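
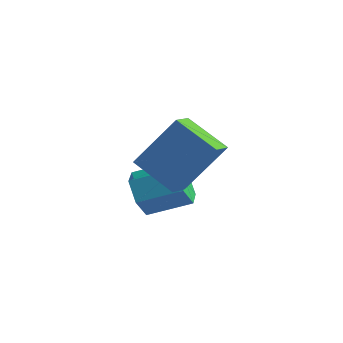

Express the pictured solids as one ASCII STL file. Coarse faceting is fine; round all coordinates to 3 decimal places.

solid 
facet normal -0.426 -0.415 -0.804
outer loop
vertex 1.012 -2.854 0.254
vertex 0.765 -2.039 -0.036
vertex 2.417 -2.718 -0.56
endloop
endfacet
facet normal 0.275 -0.906 0.323
outer loop
vertex 3.315 -1.841 1.136
vertex 1.012 -2.854 0.254
vertex 2.417 -2.718 -0.56
endloop
endfacet
facet normal -0.426 -0.416 -0.804
outer loop
vertex 2.417 -2.718 -0.56
vertex 0.765 -2.039 -0.036
vertex 2.17 -1.902 -0.851
endloop
endfacet
facet normal 0.862 0.083 -0.499
outer loop
vertex 2.17 -1.902 -0.851
vertex 3.315 -1.841 1.136
vertex 2.417 -2.718 -0.56
endloop
endfacet
facet normal -0.862 -0.083 0.500
outer loop
vertex 1.012 -2.854 0.254
vertex 1.663 -1.162 1.66
vertex 0.765 -2.039 -0.036
endloop
endfacet
facet normal 0.275 -0.906 0.322
outer loop
vertex 1.91 -1.978 1.951
vertex 1.012 -2.854 0.254
vertex 3.315 -1.841 1.136
endloop
endfacet
facet normal -0.862 -0.083 0.499
outer loop
vertex 1.91 -1.978 1.951
vertex 1.663 -1.162 1.66
vertex 1.012 -2.854 0.254
endloop
endfacet
facet normal -0.275 0.906 -0.322
outer loop
vertex 0.765 -2.039 -0.036
vertex 1.663 -1.162 1.66
vertex 2.17 -1.902 -0.851
endloop
endfacet
facet normal 0.862 0.084 -0.499
outer loop
vertex 3.068 -1.026 0.846
vertex 3.315 -1.841 1.136
vertex 2.17 -1.902 -0.851
endloop
endfacet
facet normal -0.274 0.906 -0.322
outer loop
vertex 2.17 -1.902 -0.851
vertex 1.663 -1.162 1.66
vertex 3.068 -1.026 0.846
endloop
endfacet
facet normal 0.426 0.415 0.804
outer loop
vertex 3.068 -1.026 0.846
vertex 1.91 -1.978 1.951
vertex 3.315 -1.841 1.136
endloop
endfacet
facet normal 0.426 0.415 0.804
outer loop
vertex 1.663 -1.162 1.66
vertex 1.91 -1.978 1.951
vertex 3.068 -1.026 0.846
endloop
endfacet
facet normal -0.737 -0.568 -0.366
outer loop
vertex 0.062 -1.241 -2.986
vertex -0.448 -1.007 -2.321
vertex -0.446 -0.538 -3.054
endloop
endfacet
facet normal 0.340 0.156 -0.928
outer loop
vertex 0.062 -1.241 -2.986
vertex -0.446 -0.538 -3.054
vertex 1.198 -0.366 -2.423
endloop
endfacet
facet normal 0.340 0.156 -0.928
outer loop
vertex 1.198 -0.366 -2.423
vertex -0.446 -0.538 -3.054
vertex 0.69 0.337 -2.491
endloop
endfacet
facet normal 0.737 0.568 0.367
outer loop
vertex 1.198 -0.366 -2.423
vertex 0.69 0.337 -2.491
vertex 0.688 -0.133 -1.759
endloop
endfacet
facet normal -0.737 -0.568 -0.366
outer loop
vertex -0.446 -0.538 -3.054
vertex -0.448 -1.007 -2.321
vertex -0.956 -0.304 -2.389
endloop
endfacet
facet normal -0.336 0.778 -0.531
outer loop
vertex -0.446 -0.538 -3.054
vertex -0.956 -0.304 -2.389
vertex 0.69 0.337 -2.491
endloop
endfacet
facet normal -0.336 0.778 -0.530
outer loop
vertex 0.69 0.337 -2.491
vertex -0.956 -0.304 -2.389
vertex 0.18 0.57 -1.826
endloop
endfacet
facet normal 0.737 0.568 0.366
outer loop
vertex 0.69 0.337 -2.491
vertex 0.18 0.57 -1.826
vertex 0.688 -0.133 -1.759
endloop
endfacet
facet normal -0.737 -0.568 -0.367
outer loop
vertex -0.956 -0.304 -2.389
vertex -0.448 -1.007 -2.321
vertex -0.958 -0.774 -1.657
endloop
endfacet
facet normal -0.675 0.622 0.397
outer loop
vertex -0.956 -0.304 -2.389
vertex -0.958 -0.774 -1.657
vertex 0.18 0.57 -1.826
endloop
endfacet
facet normal -0.675 0.622 0.397
outer loop
vertex 0.18 0.57 -1.826
vertex -0.958 -0.774 -1.657
vertex 0.178 0.101 -1.094
endloop
endfacet
facet normal 0.737 0.568 0.366
outer loop
vertex 0.18 0.57 -1.826
vertex 0.178 0.101 -1.094
vertex 0.688 -0.133 -1.759
endloop
endfacet
facet normal -0.737 -0.568 -0.367
outer loop
vertex -0.958 -0.774 -1.657
vertex -0.448 -1.007 -2.321
vertex -0.45 -1.477 -1.589
endloop
endfacet
facet normal -0.340 -0.156 0.928
outer loop
vertex -0.958 -0.774 -1.657
vertex -0.45 -1.477 -1.589
vertex 0.178 0.101 -1.094
endloop
endfacet
facet normal -0.340 -0.156 0.928
outer loop
vertex 0.178 0.101 -1.094
vertex -0.45 -1.477 -1.589
vertex 0.686 -0.602 -1.026
endloop
endfacet
facet normal 0.737 0.568 0.366
outer loop
vertex 0.178 0.101 -1.094
vertex 0.686 -0.602 -1.026
vertex 0.688 -0.133 -1.759
endloop
endfacet
facet normal -0.737 -0.568 -0.366
outer loop
vertex -0.45 -1.477 -1.589
vertex -0.448 -1.007 -2.321
vertex 0.06 -1.71 -2.254
endloop
endfacet
facet normal 0.336 -0.778 0.531
outer loop
vertex -0.45 -1.477 -1.589
vertex 0.06 -1.71 -2.254
vertex 0.686 -0.602 -1.026
endloop
endfacet
facet normal 0.335 -0.778 0.531
outer loop
vertex 0.686 -0.602 -1.026
vertex 0.06 -1.71 -2.254
vertex 1.196 -0.836 -1.691
endloop
endfacet
facet normal 0.737 0.568 0.366
outer loop
vertex 0.686 -0.602 -1.026
vertex 1.196 -0.836 -1.691
vertex 0.688 -0.133 -1.759
endloop
endfacet
facet normal -0.737 -0.568 -0.366
outer loop
vertex 0.06 -1.71 -2.254
vertex -0.448 -1.007 -2.321
vertex 0.062 -1.241 -2.986
endloop
endfacet
facet normal 0.675 -0.622 -0.397
outer loop
vertex 0.06 -1.71 -2.254
vertex 0.062 -1.241 -2.986
vertex 1.196 -0.836 -1.691
endloop
endfacet
facet normal 0.675 -0.621 -0.397
outer loop
vertex 1.196 -0.836 -1.691
vertex 0.062 -1.241 -2.986
vertex 1.198 -0.366 -2.423
endloop
endfacet
facet normal 0.737 0.568 0.367
outer loop
vertex 1.196 -0.836 -1.691
vertex 1.198 -0.366 -2.423
vertex 0.688 -0.133 -1.759
endloop
endfacet

endsolid


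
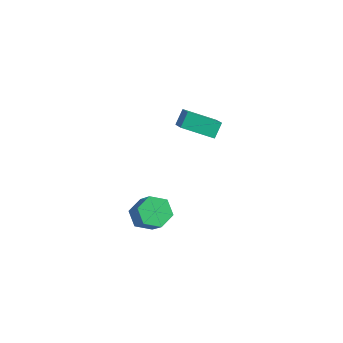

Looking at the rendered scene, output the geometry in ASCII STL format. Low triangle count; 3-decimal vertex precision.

solid 
facet normal -0.691 -0.595 0.411
outer loop
vertex -3.027 1.486 3.431
vertex -3.163 2.046 4.014
vertex -3.78 1.938 2.82
endloop
endfacet
facet normal 0.166 -0.684 -0.710
outer loop
vertex -2.717 2.854 2.186
vertex -3.027 1.486 3.431
vertex -3.78 1.938 2.82
endloop
endfacet
facet normal -0.691 -0.595 0.411
outer loop
vertex -3.78 1.938 2.82
vertex -3.163 2.046 4.014
vertex -3.916 2.498 3.403
endloop
endfacet
facet normal -0.704 0.423 -0.570
outer loop
vertex -3.916 2.498 3.403
vertex -2.717 2.854 2.186
vertex -3.78 1.938 2.82
endloop
endfacet
facet normal 0.704 -0.423 0.570
outer loop
vertex -3.027 1.486 3.431
vertex -2.1 2.962 3.38
vertex -3.163 2.046 4.014
endloop
endfacet
facet normal 0.166 -0.684 -0.710
outer loop
vertex -1.964 2.402 2.797
vertex -3.027 1.486 3.431
vertex -2.717 2.854 2.186
endloop
endfacet
facet normal 0.704 -0.423 0.570
outer loop
vertex -1.964 2.402 2.797
vertex -2.1 2.962 3.38
vertex -3.027 1.486 3.431
endloop
endfacet
facet normal -0.166 0.684 0.710
outer loop
vertex -3.163 2.046 4.014
vertex -2.1 2.962 3.38
vertex -3.916 2.498 3.403
endloop
endfacet
facet normal -0.704 0.423 -0.570
outer loop
vertex -2.853 3.414 2.769
vertex -2.717 2.854 2.186
vertex -3.916 2.498 3.403
endloop
endfacet
facet normal -0.166 0.684 0.710
outer loop
vertex -3.916 2.498 3.403
vertex -2.1 2.962 3.38
vertex -2.853 3.414 2.769
endloop
endfacet
facet normal 0.691 0.595 -0.411
outer loop
vertex -2.853 3.414 2.769
vertex -1.964 2.402 2.797
vertex -2.717 2.854 2.186
endloop
endfacet
facet normal 0.691 0.595 -0.411
outer loop
vertex -2.1 2.962 3.38
vertex -1.964 2.402 2.797
vertex -2.853 3.414 2.769
endloop
endfacet
facet normal -0.615 0.219 -0.757
outer loop
vertex -0.622 -1.865 1.47
vertex -1.102 -2.373 1.713
vertex -1.149 -1.675 1.953
endloop
endfacet
facet normal 0.338 0.941 -0.002
outer loop
vertex -0.622 -1.865 1.47
vertex -1.149 -1.675 1.953
vertex 0.202 -2.159 2.485
endloop
endfacet
facet normal 0.338 0.941 -0.002
outer loop
vertex 0.202 -2.159 2.485
vertex -1.149 -1.675 1.953
vertex -0.325 -1.969 2.968
endloop
endfacet
facet normal 0.615 -0.220 0.757
outer loop
vertex 0.202 -2.159 2.485
vertex -0.325 -1.969 2.968
vertex -0.278 -2.667 2.727
endloop
endfacet
facet normal -0.615 0.219 -0.757
outer loop
vertex -1.149 -1.675 1.953
vertex -1.102 -2.373 1.713
vertex -1.629 -2.183 2.196
endloop
endfacet
facet normal -0.448 0.693 0.564
outer loop
vertex -1.149 -1.675 1.953
vertex -1.629 -2.183 2.196
vertex -0.325 -1.969 2.968
endloop
endfacet
facet normal -0.448 0.693 0.564
outer loop
vertex -0.325 -1.969 2.968
vertex -1.629 -2.183 2.196
vertex -0.805 -2.477 3.211
endloop
endfacet
facet normal 0.616 -0.220 0.757
outer loop
vertex -0.325 -1.969 2.968
vertex -0.805 -2.477 3.211
vertex -0.278 -2.667 2.727
endloop
endfacet
facet normal -0.615 0.220 -0.757
outer loop
vertex -1.629 -2.183 2.196
vertex -1.102 -2.373 1.713
vertex -1.582 -2.881 1.955
endloop
endfacet
facet normal -0.786 -0.248 0.566
outer loop
vertex -1.629 -2.183 2.196
vertex -1.582 -2.881 1.955
vertex -0.805 -2.477 3.211
endloop
endfacet
facet normal -0.786 -0.248 0.566
outer loop
vertex -0.805 -2.477 3.211
vertex -1.582 -2.881 1.955
vertex -0.758 -3.175 2.97
endloop
endfacet
facet normal 0.616 -0.220 0.757
outer loop
vertex -0.805 -2.477 3.211
vertex -0.758 -3.175 2.97
vertex -0.278 -2.667 2.727
endloop
endfacet
facet normal -0.615 0.220 -0.757
outer loop
vertex -1.582 -2.881 1.955
vertex -1.102 -2.373 1.713
vertex -1.055 -3.071 1.472
endloop
endfacet
facet normal -0.338 -0.941 0.002
outer loop
vertex -1.582 -2.881 1.955
vertex -1.055 -3.071 1.472
vertex -0.758 -3.175 2.97
endloop
endfacet
facet normal -0.338 -0.941 0.002
outer loop
vertex -0.758 -3.175 2.97
vertex -1.055 -3.071 1.472
vertex -0.231 -3.365 2.487
endloop
endfacet
facet normal 0.615 -0.219 0.757
outer loop
vertex -0.758 -3.175 2.97
vertex -0.231 -3.365 2.487
vertex -0.278 -2.667 2.727
endloop
endfacet
facet normal -0.616 0.220 -0.757
outer loop
vertex -1.055 -3.071 1.472
vertex -1.102 -2.373 1.713
vertex -0.575 -2.563 1.229
endloop
endfacet
facet normal 0.448 -0.693 -0.564
outer loop
vertex -1.055 -3.071 1.472
vertex -0.575 -2.563 1.229
vertex -0.231 -3.365 2.487
endloop
endfacet
facet normal 0.448 -0.693 -0.564
outer loop
vertex -0.231 -3.365 2.487
vertex -0.575 -2.563 1.229
vertex 0.249 -2.857 2.244
endloop
endfacet
facet normal 0.615 -0.219 0.757
outer loop
vertex -0.231 -3.365 2.487
vertex 0.249 -2.857 2.244
vertex -0.278 -2.667 2.727
endloop
endfacet
facet normal -0.616 0.220 -0.757
outer loop
vertex -0.575 -2.563 1.229
vertex -1.102 -2.373 1.713
vertex -0.622 -1.865 1.47
endloop
endfacet
facet normal 0.786 0.248 -0.566
outer loop
vertex -0.575 -2.563 1.229
vertex -0.622 -1.865 1.47
vertex 0.249 -2.857 2.244
endloop
endfacet
facet normal 0.786 0.248 -0.566
outer loop
vertex 0.249 -2.857 2.244
vertex -0.622 -1.865 1.47
vertex 0.202 -2.159 2.485
endloop
endfacet
facet normal 0.615 -0.220 0.757
outer loop
vertex 0.249 -2.857 2.244
vertex 0.202 -2.159 2.485
vertex -0.278 -2.667 2.727
endloop
endfacet

endsolid


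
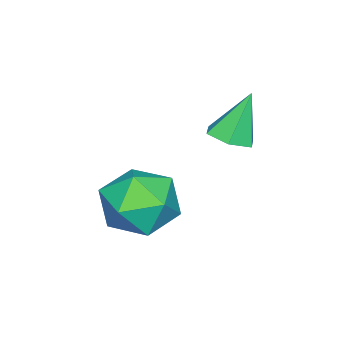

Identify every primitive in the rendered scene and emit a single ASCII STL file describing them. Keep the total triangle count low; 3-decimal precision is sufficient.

solid 
facet normal -0.257 0.924 0.284
outer loop
vertex -1.904 -2.791 -1.836
vertex -2.208 -3.227 -0.691
vertex -1.033 -2.829 -0.923
endloop
endfacet
facet normal 0.259 0.943 -0.208
outer loop
vertex -1.904 -2.791 -1.836
vertex -1.033 -2.829 -0.923
vertex -0.73 -3.172 -2.099
endloop
endfacet
facet normal 0.020 0.609 -0.793
outer loop
vertex -1.904 -2.791 -1.836
vertex -0.73 -3.172 -2.099
vertex -1.718 -3.783 -2.593
endloop
endfacet
facet normal -0.644 0.384 -0.661
outer loop
vertex -1.904 -2.791 -1.836
vertex -1.718 -3.783 -2.593
vertex -2.631 -3.816 -1.723
endloop
endfacet
facet normal -0.815 0.579 0.004
outer loop
vertex -1.904 -2.791 -1.836
vertex -2.631 -3.816 -1.723
vertex -2.208 -3.227 -0.691
endloop
endfacet
facet normal 0.817 0.575 0.043
outer loop
vertex -0.73 -3.172 -2.099
vertex -1.033 -2.829 -0.923
vertex -0.309 -3.844 -1.117
endloop
endfacet
facet normal -0.019 0.544 0.839
outer loop
vertex -1.033 -2.829 -0.923
vertex -2.208 -3.227 -0.691
vertex -1.222 -3.877 -0.247
endloop
endfacet
facet normal -0.922 -0.014 0.386
outer loop
vertex -2.208 -3.227 -0.691
vertex -2.631 -3.816 -1.723
vertex -2.21 -4.488 -0.741
endloop
endfacet
facet normal -0.645 -0.328 -0.690
outer loop
vertex -2.631 -3.816 -1.723
vertex -1.718 -3.783 -2.593
vertex -1.907 -4.831 -1.917
endloop
endfacet
facet normal 0.429 0.035 -0.902
outer loop
vertex -1.718 -3.783 -2.593
vertex -0.73 -3.172 -2.099
vertex -0.732 -4.433 -2.149
endloop
endfacet
facet normal 0.644 -0.384 0.661
outer loop
vertex -1.036 -4.869 -1.004
vertex -0.309 -3.844 -1.117
vertex -1.222 -3.877 -0.247
endloop
endfacet
facet normal -0.020 -0.609 0.793
outer loop
vertex -1.036 -4.869 -1.004
vertex -1.222 -3.877 -0.247
vertex -2.21 -4.488 -0.741
endloop
endfacet
facet normal -0.259 -0.943 0.208
outer loop
vertex -1.036 -4.869 -1.004
vertex -2.21 -4.488 -0.741
vertex -1.907 -4.831 -1.917
endloop
endfacet
facet normal 0.257 -0.924 -0.284
outer loop
vertex -1.036 -4.869 -1.004
vertex -1.907 -4.831 -1.917
vertex -0.732 -4.433 -2.149
endloop
endfacet
facet normal 0.815 -0.579 -0.004
outer loop
vertex -1.036 -4.869 -1.004
vertex -0.732 -4.433 -2.149
vertex -0.309 -3.844 -1.117
endloop
endfacet
facet normal 0.645 0.328 0.690
outer loop
vertex -1.222 -3.877 -0.247
vertex -0.309 -3.844 -1.117
vertex -1.033 -2.829 -0.923
endloop
endfacet
facet normal -0.429 -0.035 0.902
outer loop
vertex -2.21 -4.488 -0.741
vertex -1.222 -3.877 -0.247
vertex -2.208 -3.227 -0.691
endloop
endfacet
facet normal -0.817 -0.575 -0.043
outer loop
vertex -1.907 -4.831 -1.917
vertex -2.21 -4.488 -0.741
vertex -2.631 -3.816 -1.723
endloop
endfacet
facet normal 0.019 -0.544 -0.839
outer loop
vertex -0.732 -4.433 -2.149
vertex -1.907 -4.831 -1.917
vertex -1.718 -3.783 -2.593
endloop
endfacet
facet normal 0.922 0.014 -0.386
outer loop
vertex -0.309 -3.844 -1.117
vertex -0.732 -4.433 -2.149
vertex -0.73 -3.172 -2.099
endloop
endfacet
facet normal 0.337 -0.212 -0.917
outer loop
vertex -3.024 -1.934 0.603
vertex -3.704 -2.221 0.42
vertex -3.558 -1.484 0.303
endloop
endfacet
facet normal 0.463 0.802 0.378
outer loop
vertex -3.024 -1.934 0.603
vertex -3.558 -1.484 0.303
vertex -4.276 -1.859 1.98
endloop
endfacet
facet normal 0.337 -0.212 -0.917
outer loop
vertex -3.558 -1.484 0.303
vertex -3.704 -2.221 0.42
vertex -4.238 -1.771 0.12
endloop
endfacet
facet normal -0.397 0.917 0.035
outer loop
vertex -3.558 -1.484 0.303
vertex -4.238 -1.771 0.12
vertex -4.276 -1.859 1.98
endloop
endfacet
facet normal 0.337 -0.212 -0.917
outer loop
vertex -4.238 -1.771 0.12
vertex -3.704 -2.221 0.42
vertex -4.384 -2.508 0.237
endloop
endfacet
facet normal -0.981 0.193 -0.011
outer loop
vertex -4.238 -1.771 0.12
vertex -4.384 -2.508 0.237
vertex -4.276 -1.859 1.98
endloop
endfacet
facet normal 0.337 -0.214 -0.917
outer loop
vertex -4.384 -2.508 0.237
vertex -3.704 -2.221 0.42
vertex -3.85 -2.957 0.538
endloop
endfacet
facet normal -0.706 -0.648 0.285
outer loop
vertex -4.384 -2.508 0.237
vertex -3.85 -2.957 0.538
vertex -4.276 -1.859 1.98
endloop
endfacet
facet normal 0.337 -0.214 -0.917
outer loop
vertex -3.85 -2.957 0.538
vertex -3.704 -2.221 0.42
vertex -3.17 -2.671 0.721
endloop
endfacet
facet normal 0.153 -0.764 0.627
outer loop
vertex -3.85 -2.957 0.538
vertex -3.17 -2.671 0.721
vertex -4.276 -1.859 1.98
endloop
endfacet
facet normal 0.337 -0.214 -0.917
outer loop
vertex -3.17 -2.671 0.721
vertex -3.704 -2.221 0.42
vertex -3.024 -1.934 0.603
endloop
endfacet
facet normal 0.738 -0.038 0.673
outer loop
vertex -3.17 -2.671 0.721
vertex -3.024 -1.934 0.603
vertex -4.276 -1.859 1.98
endloop
endfacet

endsolid


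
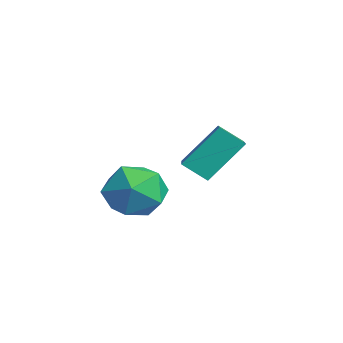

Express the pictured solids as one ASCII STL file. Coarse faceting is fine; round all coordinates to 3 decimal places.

solid 
facet normal -0.657 0.754 0.010
outer loop
vertex 0.675 1.191 -2.896
vertex -0.088 0.531 -3.229
vertex 0.082 0.665 -2.189
endloop
endfacet
facet normal -0.151 0.850 0.506
outer loop
vertex 0.675 1.191 -2.896
vertex 0.082 0.665 -2.189
vertex 1.129 0.761 -2.038
endloop
endfacet
facet normal 0.482 0.858 0.175
outer loop
vertex 0.675 1.191 -2.896
vertex 1.129 0.761 -2.038
vertex 1.606 0.686 -2.984
endloop
endfacet
facet normal 0.368 0.769 -0.523
outer loop
vertex 0.675 1.191 -2.896
vertex 1.606 0.686 -2.984
vertex 0.853 0.545 -3.72
endloop
endfacet
facet normal -0.337 0.704 -0.625
outer loop
vertex 0.675 1.191 -2.896
vertex 0.853 0.545 -3.72
vertex -0.088 0.531 -3.229
endloop
endfacet
facet normal -0.162 0.286 0.944
outer loop
vertex 1.129 0.761 -2.038
vertex 0.082 0.665 -2.189
vertex 0.647 -0.165 -1.84
endloop
endfacet
facet normal -0.981 0.133 0.143
outer loop
vertex 0.082 0.665 -2.189
vertex -0.088 0.531 -3.229
vertex -0.106 -0.306 -2.576
endloop
endfacet
facet normal -0.463 0.052 -0.885
outer loop
vertex -0.088 0.531 -3.229
vertex 0.853 0.545 -3.72
vertex 0.371 -0.381 -3.522
endloop
endfacet
facet normal 0.675 0.157 -0.721
outer loop
vertex 0.853 0.545 -3.72
vertex 1.606 0.686 -2.984
vertex 1.418 -0.285 -3.371
endloop
endfacet
facet normal 0.861 0.301 0.410
outer loop
vertex 1.606 0.686 -2.984
vertex 1.129 0.761 -2.038
vertex 1.588 -0.151 -2.331
endloop
endfacet
facet normal -0.368 -0.769 0.523
outer loop
vertex 0.825 -0.811 -2.664
vertex 0.647 -0.165 -1.84
vertex -0.106 -0.306 -2.576
endloop
endfacet
facet normal -0.482 -0.858 -0.175
outer loop
vertex 0.825 -0.811 -2.664
vertex -0.106 -0.306 -2.576
vertex 0.371 -0.381 -3.522
endloop
endfacet
facet normal 0.151 -0.850 -0.506
outer loop
vertex 0.825 -0.811 -2.664
vertex 0.371 -0.381 -3.522
vertex 1.418 -0.285 -3.371
endloop
endfacet
facet normal 0.657 -0.754 -0.010
outer loop
vertex 0.825 -0.811 -2.664
vertex 1.418 -0.285 -3.371
vertex 1.588 -0.151 -2.331
endloop
endfacet
facet normal 0.337 -0.704 0.625
outer loop
vertex 0.825 -0.811 -2.664
vertex 1.588 -0.151 -2.331
vertex 0.647 -0.165 -1.84
endloop
endfacet
facet normal -0.675 -0.157 0.721
outer loop
vertex -0.106 -0.306 -2.576
vertex 0.647 -0.165 -1.84
vertex 0.082 0.665 -2.189
endloop
endfacet
facet normal -0.861 -0.301 -0.410
outer loop
vertex 0.371 -0.381 -3.522
vertex -0.106 -0.306 -2.576
vertex -0.088 0.531 -3.229
endloop
endfacet
facet normal 0.162 -0.286 -0.944
outer loop
vertex 1.418 -0.285 -3.371
vertex 0.371 -0.381 -3.522
vertex 0.853 0.545 -3.72
endloop
endfacet
facet normal 0.981 -0.133 -0.143
outer loop
vertex 1.588 -0.151 -2.331
vertex 1.418 -0.285 -3.371
vertex 1.606 0.686 -2.984
endloop
endfacet
facet normal 0.463 -0.052 0.885
outer loop
vertex 0.647 -0.165 -1.84
vertex 1.588 -0.151 -2.331
vertex 1.129 0.761 -2.038
endloop
endfacet
facet normal -0.907 0.301 -0.294
outer loop
vertex -0.985 2.114 -2.483
vertex -1.023 3.236 -1.22
vertex -0.59 2.758 -3.043
endloop
endfacet
facet normal 0.023 -0.664 -0.747
outer loop
vertex 1.143 2.184 -2.48
vertex -0.985 2.114 -2.483
vertex -0.59 2.758 -3.043
endloop
endfacet
facet normal -0.907 0.301 -0.294
outer loop
vertex -0.59 2.758 -3.043
vertex -1.023 3.236 -1.22
vertex -0.628 3.88 -1.78
endloop
endfacet
facet normal 0.420 0.685 -0.596
outer loop
vertex -0.628 3.88 -1.78
vertex 1.143 2.184 -2.48
vertex -0.59 2.758 -3.043
endloop
endfacet
facet normal -0.420 -0.685 0.596
outer loop
vertex -0.985 2.114 -2.483
vertex 0.71 2.662 -0.657
vertex -1.023 3.236 -1.22
endloop
endfacet
facet normal 0.023 -0.664 -0.747
outer loop
vertex 0.748 1.54 -1.92
vertex -0.985 2.114 -2.483
vertex 1.143 2.184 -2.48
endloop
endfacet
facet normal -0.420 -0.685 0.596
outer loop
vertex 0.748 1.54 -1.92
vertex 0.71 2.662 -0.657
vertex -0.985 2.114 -2.483
endloop
endfacet
facet normal -0.023 0.664 0.747
outer loop
vertex -1.023 3.236 -1.22
vertex 0.71 2.662 -0.657
vertex -0.628 3.88 -1.78
endloop
endfacet
facet normal 0.420 0.685 -0.596
outer loop
vertex 1.105 3.306 -1.217
vertex 1.143 2.184 -2.48
vertex -0.628 3.88 -1.78
endloop
endfacet
facet normal -0.023 0.664 0.747
outer loop
vertex -0.628 3.88 -1.78
vertex 0.71 2.662 -0.657
vertex 1.105 3.306 -1.217
endloop
endfacet
facet normal 0.907 -0.301 0.294
outer loop
vertex 1.105 3.306 -1.217
vertex 0.748 1.54 -1.92
vertex 1.143 2.184 -2.48
endloop
endfacet
facet normal 0.907 -0.301 0.294
outer loop
vertex 0.71 2.662 -0.657
vertex 0.748 1.54 -1.92
vertex 1.105 3.306 -1.217
endloop
endfacet

endsolid


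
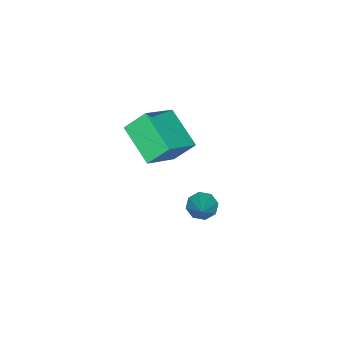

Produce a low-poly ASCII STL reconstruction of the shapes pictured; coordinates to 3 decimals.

solid 
facet normal -0.670 -0.396 -0.628
outer loop
vertex 0.097 1.926 -0.877
vertex -0.139 1.65 -0.451
vertex -0.214 2.152 -0.688
endloop
endfacet
facet normal 0.391 0.844 -0.366
outer loop
vertex 0.097 1.926 -0.877
vertex -0.214 2.152 -0.688
vertex 0.739 2.17 0.371
endloop
endfacet
facet normal -0.670 -0.396 -0.627
outer loop
vertex -0.214 2.152 -0.688
vertex -0.139 1.65 -0.451
vertex -0.481 2.083 -0.359
endloop
endfacet
facet normal -0.131 0.986 0.101
outer loop
vertex -0.214 2.152 -0.688
vertex -0.481 2.083 -0.359
vertex 0.739 2.17 0.371
endloop
endfacet
facet normal -0.670 -0.395 -0.629
outer loop
vertex -0.481 2.083 -0.359
vertex -0.139 1.65 -0.451
vertex -0.548 1.761 -0.085
endloop
endfacet
facet normal -0.429 0.635 0.642
outer loop
vertex -0.481 2.083 -0.359
vertex -0.548 1.761 -0.085
vertex 0.739 2.17 0.371
endloop
endfacet
facet normal -0.669 -0.398 -0.627
outer loop
vertex -0.548 1.761 -0.085
vertex -0.139 1.65 -0.451
vertex -0.374 1.374 -0.025
endloop
endfacet
facet normal -0.333 -0.004 0.943
outer loop
vertex -0.548 1.761 -0.085
vertex -0.374 1.374 -0.025
vertex 0.739 2.17 0.371
endloop
endfacet
facet normal -0.671 -0.396 -0.627
outer loop
vertex -0.374 1.374 -0.025
vertex -0.139 1.65 -0.451
vertex -0.063 1.148 -0.215
endloop
endfacet
facet normal 0.102 -0.554 0.826
outer loop
vertex -0.374 1.374 -0.025
vertex -0.063 1.148 -0.215
vertex 0.739 2.17 0.371
endloop
endfacet
facet normal -0.669 -0.397 -0.628
outer loop
vertex -0.063 1.148 -0.215
vertex -0.139 1.65 -0.451
vertex 0.204 1.217 -0.543
endloop
endfacet
facet normal 0.622 -0.695 0.360
outer loop
vertex -0.063 1.148 -0.215
vertex 0.204 1.217 -0.543
vertex 0.739 2.17 0.371
endloop
endfacet
facet normal -0.670 -0.397 -0.628
outer loop
vertex 0.204 1.217 -0.543
vertex -0.139 1.65 -0.451
vertex 0.27 1.539 -0.817
endloop
endfacet
facet normal 0.922 -0.343 -0.181
outer loop
vertex 0.204 1.217 -0.543
vertex 0.27 1.539 -0.817
vertex 0.739 2.17 0.371
endloop
endfacet
facet normal -0.670 -0.397 -0.628
outer loop
vertex 0.27 1.539 -0.817
vertex -0.139 1.65 -0.451
vertex 0.097 1.926 -0.877
endloop
endfacet
facet normal 0.825 0.294 -0.482
outer loop
vertex 0.27 1.539 -0.817
vertex 0.097 1.926 -0.877
vertex 0.739 2.17 0.371
endloop
endfacet
facet normal -0.412 0.556 0.721
outer loop
vertex -5.204 -2.854 -1.973
vertex -3.714 -3.037 -0.98
vertex -4.525 -1.378 -2.723
endloop
endfacet
facet normal -0.828 0.101 -0.551
outer loop
vertex -4.046 -2.023 -3.56
vertex -5.204 -2.854 -1.973
vertex -4.525 -1.378 -2.723
endloop
endfacet
facet normal -0.413 0.556 0.721
outer loop
vertex -4.525 -1.378 -2.723
vertex -3.714 -3.037 -0.98
vertex -3.034 -1.56 -1.73
endloop
endfacet
facet normal 0.380 0.825 -0.419
outer loop
vertex -3.034 -1.56 -1.73
vertex -4.046 -2.023 -3.56
vertex -4.525 -1.378 -2.723
endloop
endfacet
facet normal -0.380 -0.825 0.418
outer loop
vertex -5.204 -2.854 -1.973
vertex -3.235 -3.682 -1.817
vertex -3.714 -3.037 -0.98
endloop
endfacet
facet normal -0.828 0.101 -0.551
outer loop
vertex -4.726 -3.5 -2.81
vertex -5.204 -2.854 -1.973
vertex -4.046 -2.023 -3.56
endloop
endfacet
facet normal -0.380 -0.824 0.419
outer loop
vertex -4.726 -3.5 -2.81
vertex -3.235 -3.682 -1.817
vertex -5.204 -2.854 -1.973
endloop
endfacet
facet normal 0.828 -0.101 0.552
outer loop
vertex -3.714 -3.037 -0.98
vertex -3.235 -3.682 -1.817
vertex -3.034 -1.56 -1.73
endloop
endfacet
facet normal 0.380 0.824 -0.419
outer loop
vertex -2.556 -2.206 -2.567
vertex -4.046 -2.023 -3.56
vertex -3.034 -1.56 -1.73
endloop
endfacet
facet normal 0.828 -0.101 0.551
outer loop
vertex -3.034 -1.56 -1.73
vertex -3.235 -3.682 -1.817
vertex -2.556 -2.206 -2.567
endloop
endfacet
facet normal 0.412 -0.556 -0.721
outer loop
vertex -2.556 -2.206 -2.567
vertex -4.726 -3.5 -2.81
vertex -4.046 -2.023 -3.56
endloop
endfacet
facet normal 0.413 -0.556 -0.721
outer loop
vertex -3.235 -3.682 -1.817
vertex -4.726 -3.5 -2.81
vertex -2.556 -2.206 -2.567
endloop
endfacet

endsolid


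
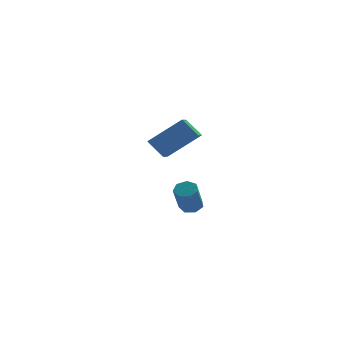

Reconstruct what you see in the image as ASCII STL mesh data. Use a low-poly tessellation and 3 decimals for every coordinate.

solid 
facet normal -0.565 0.432 0.704
outer loop
vertex 1.689 -0.23 2.757
vertex 1.995 0.744 2.405
vertex 0.309 -0.203 1.633
endloop
endfacet
facet normal -0.283 -0.902 0.326
outer loop
vertex 0.885 -0.644 0.915
vertex 1.689 -0.23 2.757
vertex 0.309 -0.203 1.633
endloop
endfacet
facet normal -0.565 0.432 0.703
outer loop
vertex 0.309 -0.203 1.633
vertex 1.995 0.744 2.405
vertex 0.615 0.771 1.28
endloop
endfacet
facet normal -0.775 0.015 -0.631
outer loop
vertex 0.615 0.771 1.28
vertex 0.885 -0.644 0.915
vertex 0.309 -0.203 1.633
endloop
endfacet
facet normal 0.775 -0.015 0.631
outer loop
vertex 1.689 -0.23 2.757
vertex 2.571 0.303 1.687
vertex 1.995 0.744 2.405
endloop
endfacet
facet normal -0.284 -0.902 0.327
outer loop
vertex 2.265 -0.671 2.04
vertex 1.689 -0.23 2.757
vertex 0.885 -0.644 0.915
endloop
endfacet
facet normal 0.775 -0.015 0.632
outer loop
vertex 2.265 -0.671 2.04
vertex 2.571 0.303 1.687
vertex 1.689 -0.23 2.757
endloop
endfacet
facet normal 0.284 0.902 -0.326
outer loop
vertex 1.995 0.744 2.405
vertex 2.571 0.303 1.687
vertex 0.615 0.771 1.28
endloop
endfacet
facet normal -0.775 0.015 -0.632
outer loop
vertex 1.191 0.33 0.563
vertex 0.885 -0.644 0.915
vertex 0.615 0.771 1.28
endloop
endfacet
facet normal 0.284 0.902 -0.327
outer loop
vertex 0.615 0.771 1.28
vertex 2.571 0.303 1.687
vertex 1.191 0.33 0.563
endloop
endfacet
facet normal 0.565 -0.432 -0.703
outer loop
vertex 1.191 0.33 0.563
vertex 2.265 -0.671 2.04
vertex 0.885 -0.644 0.915
endloop
endfacet
facet normal 0.564 -0.432 -0.703
outer loop
vertex 2.571 0.303 1.687
vertex 2.265 -0.671 2.04
vertex 1.191 0.33 0.563
endloop
endfacet
facet normal 0.238 0.459 -0.856
outer loop
vertex 3.239 4.481 -3.682
vertex 2.754 4.335 -3.895
vertex 2.882 4.791 -3.615
endloop
endfacet
facet normal 0.620 0.607 0.497
outer loop
vertex 3.239 4.481 -3.682
vertex 2.882 4.791 -3.615
vertex 2.892 3.811 -2.432
endloop
endfacet
facet normal 0.620 0.607 0.497
outer loop
vertex 2.892 3.811 -2.432
vertex 2.882 4.791 -3.615
vertex 2.535 4.121 -2.365
endloop
endfacet
facet normal -0.238 -0.459 0.856
outer loop
vertex 2.892 3.811 -2.432
vertex 2.535 4.121 -2.365
vertex 2.406 3.665 -2.645
endloop
endfacet
facet normal 0.237 0.459 -0.856
outer loop
vertex 2.882 4.791 -3.615
vertex 2.754 4.335 -3.895
vertex 2.428 4.757 -3.759
endloop
endfacet
facet normal -0.199 0.886 0.419
outer loop
vertex 2.882 4.791 -3.615
vertex 2.428 4.757 -3.759
vertex 2.535 4.121 -2.365
endloop
endfacet
facet normal -0.199 0.886 0.419
outer loop
vertex 2.535 4.121 -2.365
vertex 2.428 4.757 -3.759
vertex 2.081 4.087 -2.509
endloop
endfacet
facet normal -0.237 -0.459 0.856
outer loop
vertex 2.535 4.121 -2.365
vertex 2.081 4.087 -2.509
vertex 2.406 3.665 -2.645
endloop
endfacet
facet normal 0.237 0.459 -0.856
outer loop
vertex 2.428 4.757 -3.759
vertex 2.754 4.335 -3.895
vertex 2.22 4.406 -4.005
endloop
endfacet
facet normal -0.868 0.496 0.025
outer loop
vertex 2.428 4.757 -3.759
vertex 2.22 4.406 -4.005
vertex 2.081 4.087 -2.509
endloop
endfacet
facet normal -0.867 0.498 0.026
outer loop
vertex 2.081 4.087 -2.509
vertex 2.22 4.406 -4.005
vertex 1.872 3.736 -2.756
endloop
endfacet
facet normal -0.239 -0.460 0.855
outer loop
vertex 2.081 4.087 -2.509
vertex 1.872 3.736 -2.756
vertex 2.406 3.665 -2.645
endloop
endfacet
facet normal 0.237 0.460 -0.856
outer loop
vertex 2.22 4.406 -4.005
vertex 2.754 4.335 -3.895
vertex 2.413 4.001 -4.169
endloop
endfacet
facet normal -0.883 -0.264 -0.388
outer loop
vertex 2.22 4.406 -4.005
vertex 2.413 4.001 -4.169
vertex 1.872 3.736 -2.756
endloop
endfacet
facet normal -0.882 -0.267 -0.388
outer loop
vertex 1.872 3.736 -2.756
vertex 2.413 4.001 -4.169
vertex 2.066 3.331 -2.919
endloop
endfacet
facet normal -0.239 -0.459 0.856
outer loop
vertex 1.872 3.736 -2.756
vertex 2.066 3.331 -2.919
vertex 2.406 3.665 -2.645
endloop
endfacet
facet normal 0.238 0.459 -0.856
outer loop
vertex 2.413 4.001 -4.169
vertex 2.754 4.335 -3.895
vertex 2.863 3.848 -4.126
endloop
endfacet
facet normal -0.233 -0.829 -0.509
outer loop
vertex 2.413 4.001 -4.169
vertex 2.863 3.848 -4.126
vertex 2.066 3.331 -2.919
endloop
endfacet
facet normal -0.234 -0.828 -0.509
outer loop
vertex 2.066 3.331 -2.919
vertex 2.863 3.848 -4.126
vertex 2.515 3.178 -2.876
endloop
endfacet
facet normal -0.238 -0.459 0.856
outer loop
vertex 2.066 3.331 -2.919
vertex 2.515 3.178 -2.876
vertex 2.406 3.665 -2.645
endloop
endfacet
facet normal 0.239 0.459 -0.856
outer loop
vertex 2.863 3.848 -4.126
vertex 2.754 4.335 -3.895
vertex 3.231 4.061 -3.909
endloop
endfacet
facet normal 0.590 -0.768 -0.247
outer loop
vertex 2.863 3.848 -4.126
vertex 3.231 4.061 -3.909
vertex 2.515 3.178 -2.876
endloop
endfacet
facet normal 0.590 -0.768 -0.247
outer loop
vertex 2.515 3.178 -2.876
vertex 3.231 4.061 -3.909
vertex 2.883 3.391 -2.659
endloop
endfacet
facet normal -0.239 -0.459 0.856
outer loop
vertex 2.515 3.178 -2.876
vertex 2.883 3.391 -2.659
vertex 2.406 3.665 -2.645
endloop
endfacet
facet normal 0.238 0.458 -0.856
outer loop
vertex 3.231 4.061 -3.909
vertex 2.754 4.335 -3.895
vertex 3.239 4.481 -3.682
endloop
endfacet
facet normal 0.971 -0.128 0.202
outer loop
vertex 3.231 4.061 -3.909
vertex 3.239 4.481 -3.682
vertex 2.883 3.391 -2.659
endloop
endfacet
facet normal 0.971 -0.129 0.200
outer loop
vertex 2.883 3.391 -2.659
vertex 3.239 4.481 -3.682
vertex 2.892 3.811 -2.432
endloop
endfacet
facet normal -0.238 -0.458 0.857
outer loop
vertex 2.883 3.391 -2.659
vertex 2.892 3.811 -2.432
vertex 2.406 3.665 -2.645
endloop
endfacet

endsolid


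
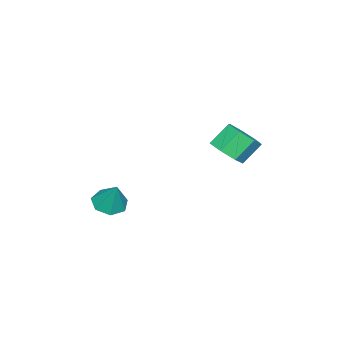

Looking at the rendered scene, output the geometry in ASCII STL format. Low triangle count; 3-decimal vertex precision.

solid 
facet normal -0.249 -0.391 -0.886
outer loop
vertex 0.887 -3.815 -1.744
vertex -0.054 -3.502 -1.618
vertex 0.711 -3.02 -2.045
endloop
endfacet
facet normal 0.958 0.258 0.122
outer loop
vertex 0.887 -3.815 -1.744
vertex 0.711 -3.02 -2.045
vertex 0.394 -2.798 -0.022
endloop
endfacet
facet normal -0.249 -0.390 -0.886
outer loop
vertex 0.711 -3.02 -2.045
vertex -0.054 -3.502 -1.618
vertex -0.042 -2.588 -2.024
endloop
endfacet
facet normal 0.497 0.867 -0.017
outer loop
vertex 0.711 -3.02 -2.045
vertex -0.042 -2.588 -2.024
vertex 0.394 -2.798 -0.022
endloop
endfacet
facet normal -0.249 -0.390 -0.886
outer loop
vertex -0.042 -2.588 -2.024
vertex -0.054 -3.502 -1.618
vertex -0.803 -2.844 -1.697
endloop
endfacet
facet normal -0.254 0.955 0.156
outer loop
vertex -0.042 -2.588 -2.024
vertex -0.803 -2.844 -1.697
vertex 0.394 -2.798 -0.022
endloop
endfacet
facet normal -0.250 -0.391 -0.886
outer loop
vertex -0.803 -2.844 -1.697
vertex -0.054 -3.502 -1.618
vertex -1.001 -3.595 -1.31
endloop
endfacet
facet normal -0.730 0.455 0.509
outer loop
vertex -0.803 -2.844 -1.697
vertex -1.001 -3.595 -1.31
vertex 0.394 -2.798 -0.022
endloop
endfacet
facet normal -0.250 -0.391 -0.886
outer loop
vertex -1.001 -3.595 -1.31
vertex -0.054 -3.502 -1.618
vertex -0.486 -4.276 -1.155
endloop
endfacet
facet normal -0.573 -0.256 0.779
outer loop
vertex -1.001 -3.595 -1.31
vertex -0.486 -4.276 -1.155
vertex 0.394 -2.798 -0.022
endloop
endfacet
facet normal -0.249 -0.391 -0.886
outer loop
vertex -0.486 -4.276 -1.155
vertex -0.054 -3.502 -1.618
vertex 0.354 -4.374 -1.348
endloop
endfacet
facet normal 0.100 -0.642 0.760
outer loop
vertex -0.486 -4.276 -1.155
vertex 0.354 -4.374 -1.348
vertex 0.394 -2.798 -0.022
endloop
endfacet
facet normal -0.249 -0.391 -0.886
outer loop
vertex 0.354 -4.374 -1.348
vertex -0.054 -3.502 -1.618
vertex 0.887 -3.815 -1.744
endloop
endfacet
facet normal 0.781 -0.413 0.468
outer loop
vertex 0.354 -4.374 -1.348
vertex 0.887 -3.815 -1.744
vertex 0.394 -2.798 -0.022
endloop
endfacet
facet normal 0.564 -0.404 -0.720
outer loop
vertex -0.715 1.914 3.874
vertex -1.129 2.611 3.159
vertex -0.253 2.724 3.781
endloop
endfacet
facet normal 0.663 -0.299 0.687
outer loop
vertex -0.715 1.914 3.874
vertex -0.253 2.724 3.781
vertex -1.578 2.533 4.976
endloop
endfacet
facet normal 0.662 -0.300 0.687
outer loop
vertex -1.578 2.533 4.976
vertex -0.253 2.724 3.781
vertex -1.115 3.343 4.883
endloop
endfacet
facet normal -0.564 0.405 0.720
outer loop
vertex -1.578 2.533 4.976
vertex -1.115 3.343 4.883
vertex -1.991 3.229 4.261
endloop
endfacet
facet normal 0.564 -0.404 -0.720
outer loop
vertex -0.253 2.724 3.781
vertex -1.129 2.611 3.159
vertex -0.45 3.449 3.22
endloop
endfacet
facet normal 0.799 0.488 0.351
outer loop
vertex -0.253 2.724 3.781
vertex -0.45 3.449 3.22
vertex -1.115 3.343 4.883
endloop
endfacet
facet normal 0.798 0.490 0.350
outer loop
vertex -1.115 3.343 4.883
vertex -0.45 3.449 3.22
vertex -1.313 4.067 4.322
endloop
endfacet
facet normal -0.564 0.404 0.720
outer loop
vertex -1.115 3.343 4.883
vertex -1.313 4.067 4.322
vertex -1.991 3.229 4.261
endloop
endfacet
facet normal 0.564 -0.405 -0.720
outer loop
vertex -0.45 3.449 3.22
vertex -1.129 2.611 3.159
vertex -1.158 3.542 2.613
endloop
endfacet
facet normal 0.333 0.909 -0.249
outer loop
vertex -0.45 3.449 3.22
vertex -1.158 3.542 2.613
vertex -1.313 4.067 4.322
endloop
endfacet
facet normal 0.334 0.909 -0.249
outer loop
vertex -1.313 4.067 4.322
vertex -1.158 3.542 2.613
vertex -2.021 4.161 3.715
endloop
endfacet
facet normal -0.564 0.404 0.720
outer loop
vertex -1.313 4.067 4.322
vertex -2.021 4.161 3.715
vertex -1.991 3.229 4.261
endloop
endfacet
facet normal 0.564 -0.405 -0.720
outer loop
vertex -1.158 3.542 2.613
vertex -1.129 2.611 3.159
vertex -1.844 2.934 2.417
endloop
endfacet
facet normal -0.382 0.645 -0.662
outer loop
vertex -1.158 3.542 2.613
vertex -1.844 2.934 2.417
vertex -2.021 4.161 3.715
endloop
endfacet
facet normal -0.382 0.645 -0.662
outer loop
vertex -2.021 4.161 3.715
vertex -1.844 2.934 2.417
vertex -2.707 3.553 3.519
endloop
endfacet
facet normal -0.564 0.404 0.720
outer loop
vertex -2.021 4.161 3.715
vertex -2.707 3.553 3.519
vertex -1.991 3.229 4.261
endloop
endfacet
facet normal 0.564 -0.404 -0.720
outer loop
vertex -1.844 2.934 2.417
vertex -1.129 2.611 3.159
vertex -1.991 2.083 2.78
endloop
endfacet
facet normal -0.811 -0.106 -0.576
outer loop
vertex -1.844 2.934 2.417
vertex -1.991 2.083 2.78
vertex -2.707 3.553 3.519
endloop
endfacet
facet normal -0.811 -0.105 -0.576
outer loop
vertex -2.707 3.553 3.519
vertex -1.991 2.083 2.78
vertex -2.854 2.701 3.882
endloop
endfacet
facet normal -0.564 0.404 0.720
outer loop
vertex -2.707 3.553 3.519
vertex -2.854 2.701 3.882
vertex -1.991 3.229 4.261
endloop
endfacet
facet normal 0.564 -0.404 -0.720
outer loop
vertex -1.991 2.083 2.78
vertex -1.129 2.611 3.159
vertex -1.489 1.629 3.428
endloop
endfacet
facet normal -0.628 -0.776 -0.057
outer loop
vertex -1.991 2.083 2.78
vertex -1.489 1.629 3.428
vertex -2.854 2.701 3.882
endloop
endfacet
facet normal -0.628 -0.776 -0.056
outer loop
vertex -2.854 2.701 3.882
vertex -1.489 1.629 3.428
vertex -2.351 2.247 4.53
endloop
endfacet
facet normal -0.564 0.404 0.721
outer loop
vertex -2.854 2.701 3.882
vertex -2.351 2.247 4.53
vertex -1.991 3.229 4.261
endloop
endfacet
facet normal 0.564 -0.404 -0.720
outer loop
vertex -1.489 1.629 3.428
vertex -1.129 2.611 3.159
vertex -0.715 1.914 3.874
endloop
endfacet
facet normal 0.027 -0.863 0.505
outer loop
vertex -1.489 1.629 3.428
vertex -0.715 1.914 3.874
vertex -2.351 2.247 4.53
endloop
endfacet
facet normal 0.027 -0.862 0.506
outer loop
vertex -2.351 2.247 4.53
vertex -0.715 1.914 3.874
vertex -1.578 2.533 4.976
endloop
endfacet
facet normal -0.565 0.404 0.720
outer loop
vertex -2.351 2.247 4.53
vertex -1.578 2.533 4.976
vertex -1.991 3.229 4.261
endloop
endfacet

endsolid


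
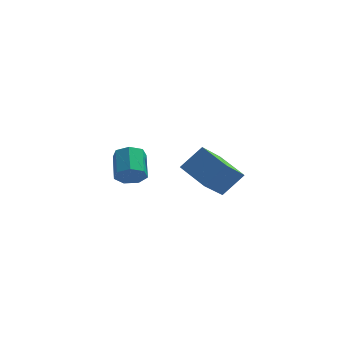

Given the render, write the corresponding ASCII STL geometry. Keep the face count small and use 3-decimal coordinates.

solid 
facet normal 0.070 -0.895 -0.440
outer loop
vertex 1.335 2.42 0.613
vertex 0.906 2.545 0.291
vertex 1.442 2.632 0.199
endloop
endfacet
facet normal 0.972 -0.038 0.232
outer loop
vertex 1.335 2.42 0.613
vertex 1.442 2.632 0.199
vertex 1.262 3.35 1.071
endloop
endfacet
facet normal 0.972 -0.038 0.232
outer loop
vertex 1.262 3.35 1.071
vertex 1.442 2.632 0.199
vertex 1.369 3.563 0.657
endloop
endfacet
facet normal -0.071 0.894 0.442
outer loop
vertex 1.262 3.35 1.071
vertex 1.369 3.563 0.657
vertex 0.834 3.475 0.749
endloop
endfacet
facet normal 0.070 -0.895 -0.441
outer loop
vertex 1.442 2.632 0.199
vertex 0.906 2.545 0.291
vertex 1.146 2.779 -0.146
endloop
endfacet
facet normal 0.782 0.323 -0.533
outer loop
vertex 1.442 2.632 0.199
vertex 1.146 2.779 -0.146
vertex 1.369 3.563 0.657
endloop
endfacet
facet normal 0.781 0.325 -0.534
outer loop
vertex 1.369 3.563 0.657
vertex 1.146 2.779 -0.146
vertex 1.073 3.709 0.313
endloop
endfacet
facet normal -0.071 0.895 0.441
outer loop
vertex 1.369 3.563 0.657
vertex 1.073 3.709 0.313
vertex 0.834 3.475 0.749
endloop
endfacet
facet normal 0.071 -0.895 -0.440
outer loop
vertex 1.146 2.779 -0.146
vertex 0.906 2.545 0.291
vertex 0.67 2.749 -0.162
endloop
endfacet
facet normal 0.002 0.443 -0.897
outer loop
vertex 1.146 2.779 -0.146
vertex 0.67 2.749 -0.162
vertex 1.073 3.709 0.313
endloop
endfacet
facet normal 0.003 0.442 -0.897
outer loop
vertex 1.073 3.709 0.313
vertex 0.67 2.749 -0.162
vertex 0.597 3.68 0.297
endloop
endfacet
facet normal -0.069 0.894 0.442
outer loop
vertex 1.073 3.709 0.313
vertex 0.597 3.68 0.297
vertex 0.834 3.475 0.749
endloop
endfacet
facet normal 0.070 -0.895 -0.440
outer loop
vertex 0.67 2.749 -0.162
vertex 0.906 2.545 0.291
vertex 0.372 2.566 0.163
endloop
endfacet
facet normal -0.778 0.228 -0.585
outer loop
vertex 0.67 2.749 -0.162
vertex 0.372 2.566 0.163
vertex 0.597 3.68 0.297
endloop
endfacet
facet normal -0.778 0.228 -0.585
outer loop
vertex 0.597 3.68 0.297
vertex 0.372 2.566 0.163
vertex 0.299 3.496 0.622
endloop
endfacet
facet normal -0.070 0.894 0.442
outer loop
vertex 0.597 3.68 0.297
vertex 0.299 3.496 0.622
vertex 0.834 3.475 0.749
endloop
endfacet
facet normal 0.071 -0.894 -0.442
outer loop
vertex 0.372 2.566 0.163
vertex 0.906 2.545 0.291
vertex 0.477 2.366 0.584
endloop
endfacet
facet normal -0.973 -0.159 0.167
outer loop
vertex 0.372 2.566 0.163
vertex 0.477 2.366 0.584
vertex 0.299 3.496 0.622
endloop
endfacet
facet normal -0.973 -0.159 0.168
outer loop
vertex 0.299 3.496 0.622
vertex 0.477 2.366 0.584
vertex 0.404 3.297 1.043
endloop
endfacet
facet normal -0.069 0.895 0.440
outer loop
vertex 0.299 3.496 0.622
vertex 0.404 3.297 1.043
vertex 0.834 3.475 0.749
endloop
endfacet
facet normal 0.072 -0.895 -0.441
outer loop
vertex 0.477 2.366 0.584
vertex 0.906 2.545 0.291
vertex 0.905 2.302 0.784
endloop
endfacet
facet normal -0.435 -0.425 0.794
outer loop
vertex 0.477 2.366 0.584
vertex 0.905 2.302 0.784
vertex 0.404 3.297 1.043
endloop
endfacet
facet normal -0.435 -0.426 0.793
outer loop
vertex 0.404 3.297 1.043
vertex 0.905 2.302 0.784
vertex 0.832 3.232 1.243
endloop
endfacet
facet normal -0.070 0.895 0.440
outer loop
vertex 0.404 3.297 1.043
vertex 0.832 3.232 1.243
vertex 0.834 3.475 0.749
endloop
endfacet
facet normal 0.070 -0.895 -0.441
outer loop
vertex 0.905 2.302 0.784
vertex 0.906 2.545 0.291
vertex 1.335 2.42 0.613
endloop
endfacet
facet normal 0.429 -0.372 0.823
outer loop
vertex 0.905 2.302 0.784
vertex 1.335 2.42 0.613
vertex 0.832 3.232 1.243
endloop
endfacet
facet normal 0.431 -0.371 0.823
outer loop
vertex 0.832 3.232 1.243
vertex 1.335 2.42 0.613
vertex 1.262 3.35 1.071
endloop
endfacet
facet normal -0.070 0.895 0.440
outer loop
vertex 0.832 3.232 1.243
vertex 1.262 3.35 1.071
vertex 0.834 3.475 0.749
endloop
endfacet
facet normal -0.371 -0.640 0.673
outer loop
vertex 3.883 -1.109 3.085
vertex 3.163 -0.345 3.414
vertex 3.231 -1.435 2.415
endloop
endfacet
facet normal 0.654 -0.695 -0.299
outer loop
vertex 3.777 -0.495 1.426
vertex 3.883 -1.109 3.085
vertex 3.231 -1.435 2.415
endloop
endfacet
facet normal -0.371 -0.640 0.673
outer loop
vertex 3.231 -1.435 2.415
vertex 3.163 -0.345 3.414
vertex 2.511 -0.672 2.744
endloop
endfacet
facet normal -0.658 -0.330 -0.677
outer loop
vertex 2.511 -0.672 2.744
vertex 3.777 -0.495 1.426
vertex 3.231 -1.435 2.415
endloop
endfacet
facet normal 0.659 0.329 0.677
outer loop
vertex 3.883 -1.109 3.085
vertex 3.709 0.595 2.425
vertex 3.163 -0.345 3.414
endloop
endfacet
facet normal 0.655 -0.694 -0.299
outer loop
vertex 4.429 -0.168 2.096
vertex 3.883 -1.109 3.085
vertex 3.777 -0.495 1.426
endloop
endfacet
facet normal 0.658 0.329 0.677
outer loop
vertex 4.429 -0.168 2.096
vertex 3.709 0.595 2.425
vertex 3.883 -1.109 3.085
endloop
endfacet
facet normal -0.655 0.694 0.298
outer loop
vertex 3.163 -0.345 3.414
vertex 3.709 0.595 2.425
vertex 2.511 -0.672 2.744
endloop
endfacet
facet normal -0.659 -0.329 -0.677
outer loop
vertex 3.057 0.269 1.755
vertex 3.777 -0.495 1.426
vertex 2.511 -0.672 2.744
endloop
endfacet
facet normal -0.655 0.694 0.299
outer loop
vertex 2.511 -0.672 2.744
vertex 3.709 0.595 2.425
vertex 3.057 0.269 1.755
endloop
endfacet
facet normal 0.371 0.640 -0.673
outer loop
vertex 3.057 0.269 1.755
vertex 4.429 -0.168 2.096
vertex 3.777 -0.495 1.426
endloop
endfacet
facet normal 0.371 0.640 -0.673
outer loop
vertex 3.709 0.595 2.425
vertex 4.429 -0.168 2.096
vertex 3.057 0.269 1.755
endloop
endfacet

endsolid


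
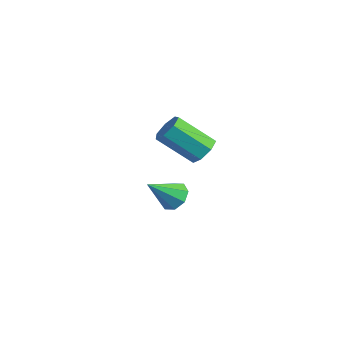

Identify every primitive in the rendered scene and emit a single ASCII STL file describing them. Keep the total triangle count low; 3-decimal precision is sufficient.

solid 
facet normal 0.524 0.567 -0.635
outer loop
vertex 0.988 4.015 0.049
vertex 0.485 4.08 -0.308
vertex 0.673 4.435 0.164
endloop
endfacet
facet normal 0.618 0.261 0.741
outer loop
vertex 0.988 4.015 0.049
vertex 0.673 4.435 0.164
vertex 0.118 3.075 1.105
endloop
endfacet
facet normal 0.619 0.260 0.741
outer loop
vertex 0.118 3.075 1.105
vertex 0.673 4.435 0.164
vertex -0.197 3.496 1.22
endloop
endfacet
facet normal -0.524 -0.566 0.636
outer loop
vertex 0.118 3.075 1.105
vertex -0.197 3.496 1.22
vertex -0.385 3.14 0.748
endloop
endfacet
facet normal 0.525 0.566 -0.635
outer loop
vertex 0.673 4.435 0.164
vertex 0.485 4.08 -0.308
vertex 0.217 4.589 -0.076
endloop
endfacet
facet normal -0.070 0.773 0.630
outer loop
vertex 0.673 4.435 0.164
vertex 0.217 4.589 -0.076
vertex -0.197 3.496 1.22
endloop
endfacet
facet normal -0.073 0.774 0.629
outer loop
vertex -0.197 3.496 1.22
vertex 0.217 4.589 -0.076
vertex -0.654 3.649 0.979
endloop
endfacet
facet normal -0.525 -0.566 0.636
outer loop
vertex -0.197 3.496 1.22
vertex -0.654 3.649 0.979
vertex -0.385 3.14 0.748
endloop
endfacet
facet normal 0.525 0.566 -0.635
outer loop
vertex 0.217 4.589 -0.076
vertex 0.485 4.08 -0.308
vertex -0.037 4.359 -0.491
endloop
endfacet
facet normal -0.708 0.705 0.043
outer loop
vertex 0.217 4.589 -0.076
vertex -0.037 4.359 -0.491
vertex -0.654 3.649 0.979
endloop
endfacet
facet normal -0.708 0.705 0.043
outer loop
vertex -0.654 3.649 0.979
vertex -0.037 4.359 -0.491
vertex -0.908 3.419 0.565
endloop
endfacet
facet normal -0.524 -0.566 0.636
outer loop
vertex -0.654 3.649 0.979
vertex -0.908 3.419 0.565
vertex -0.385 3.14 0.748
endloop
endfacet
facet normal 0.525 0.566 -0.635
outer loop
vertex -0.037 4.359 -0.491
vertex 0.485 4.08 -0.308
vertex 0.102 3.919 -0.768
endloop
endfacet
facet normal -0.811 0.106 -0.575
outer loop
vertex -0.037 4.359 -0.491
vertex 0.102 3.919 -0.768
vertex -0.908 3.419 0.565
endloop
endfacet
facet normal -0.811 0.106 -0.575
outer loop
vertex -0.908 3.419 0.565
vertex 0.102 3.919 -0.768
vertex -0.769 2.979 0.288
endloop
endfacet
facet normal -0.525 -0.566 0.636
outer loop
vertex -0.908 3.419 0.565
vertex -0.769 2.979 0.288
vertex -0.385 3.14 0.748
endloop
endfacet
facet normal 0.526 0.566 -0.636
outer loop
vertex 0.102 3.919 -0.768
vertex 0.485 4.08 -0.308
vertex 0.53 3.6 -0.698
endloop
endfacet
facet normal -0.303 -0.574 -0.761
outer loop
vertex 0.102 3.919 -0.768
vertex 0.53 3.6 -0.698
vertex -0.769 2.979 0.288
endloop
endfacet
facet normal -0.303 -0.574 -0.761
outer loop
vertex -0.769 2.979 0.288
vertex 0.53 3.6 -0.698
vertex -0.341 2.66 0.358
endloop
endfacet
facet normal -0.525 -0.565 0.636
outer loop
vertex -0.769 2.979 0.288
vertex -0.341 2.66 0.358
vertex -0.385 3.14 0.748
endloop
endfacet
facet normal 0.524 0.566 -0.636
outer loop
vertex 0.53 3.6 -0.698
vertex 0.485 4.08 -0.308
vertex 0.924 3.643 -0.335
endloop
endfacet
facet normal 0.433 -0.820 -0.373
outer loop
vertex 0.53 3.6 -0.698
vertex 0.924 3.643 -0.335
vertex -0.341 2.66 0.358
endloop
endfacet
facet normal 0.433 -0.820 -0.374
outer loop
vertex -0.341 2.66 0.358
vertex 0.924 3.643 -0.335
vertex 0.054 2.703 0.721
endloop
endfacet
facet normal -0.524 -0.566 0.637
outer loop
vertex -0.341 2.66 0.358
vertex 0.054 2.703 0.721
vertex -0.385 3.14 0.748
endloop
endfacet
facet normal 0.524 0.566 -0.636
outer loop
vertex 0.924 3.643 -0.335
vertex 0.485 4.08 -0.308
vertex 0.988 4.015 0.049
endloop
endfacet
facet normal 0.843 -0.449 0.295
outer loop
vertex 0.924 3.643 -0.335
vertex 0.988 4.015 0.049
vertex 0.054 2.703 0.721
endloop
endfacet
facet normal 0.843 -0.449 0.295
outer loop
vertex 0.054 2.703 0.721
vertex 0.988 4.015 0.049
vertex 0.118 3.075 1.105
endloop
endfacet
facet normal -0.524 -0.566 0.636
outer loop
vertex 0.054 2.703 0.721
vertex 0.118 3.075 1.105
vertex -0.385 3.14 0.748
endloop
endfacet
facet normal 0.072 0.738 -0.671
outer loop
vertex -1.417 4.161 -4.41
vertex -1.917 4.476 -4.117
vertex -1.261 4.476 -4.047
endloop
endfacet
facet normal 0.850 -0.520 0.086
outer loop
vertex -1.417 4.161 -4.41
vertex -1.261 4.476 -4.047
vertex -2.023 3.384 -3.123
endloop
endfacet
facet normal 0.072 0.738 -0.671
outer loop
vertex -1.261 4.476 -4.047
vertex -1.917 4.476 -4.117
vertex -1.489 4.791 -3.725
endloop
endfacet
facet normal 0.795 -0.043 0.605
outer loop
vertex -1.261 4.476 -4.047
vertex -1.489 4.791 -3.725
vertex -2.023 3.384 -3.123
endloop
endfacet
facet normal 0.071 0.738 -0.671
outer loop
vertex -1.489 4.791 -3.725
vertex -1.917 4.476 -4.117
vertex -1.968 4.921 -3.633
endloop
endfacet
facet normal 0.257 0.296 0.920
outer loop
vertex -1.489 4.791 -3.725
vertex -1.968 4.921 -3.633
vertex -2.023 3.384 -3.123
endloop
endfacet
facet normal 0.072 0.738 -0.671
outer loop
vertex -1.968 4.921 -3.633
vertex -1.917 4.476 -4.117
vertex -2.417 4.791 -3.824
endloop
endfacet
facet normal -0.445 0.296 0.845
outer loop
vertex -1.968 4.921 -3.633
vertex -2.417 4.791 -3.824
vertex -2.023 3.384 -3.123
endloop
endfacet
facet normal 0.072 0.738 -0.671
outer loop
vertex -2.417 4.791 -3.824
vertex -1.917 4.476 -4.117
vertex -2.573 4.476 -4.187
endloop
endfacet
facet normal -0.904 -0.042 0.425
outer loop
vertex -2.417 4.791 -3.824
vertex -2.573 4.476 -4.187
vertex -2.023 3.384 -3.123
endloop
endfacet
facet normal 0.072 0.737 -0.672
outer loop
vertex -2.573 4.476 -4.187
vertex -1.917 4.476 -4.117
vertex -2.345 4.161 -4.508
endloop
endfacet
facet normal -0.849 -0.519 -0.094
outer loop
vertex -2.573 4.476 -4.187
vertex -2.345 4.161 -4.508
vertex -2.023 3.384 -3.123
endloop
endfacet
facet normal 0.071 0.737 -0.672
outer loop
vertex -2.345 4.161 -4.508
vertex -1.917 4.476 -4.117
vertex -1.866 4.03 -4.601
endloop
endfacet
facet normal -0.314 -0.857 -0.408
outer loop
vertex -2.345 4.161 -4.508
vertex -1.866 4.03 -4.601
vertex -2.023 3.384 -3.123
endloop
endfacet
facet normal 0.071 0.737 -0.672
outer loop
vertex -1.866 4.03 -4.601
vertex -1.917 4.476 -4.117
vertex -1.417 4.161 -4.41
endloop
endfacet
facet normal 0.392 -0.858 -0.333
outer loop
vertex -1.866 4.03 -4.601
vertex -1.417 4.161 -4.41
vertex -2.023 3.384 -3.123
endloop
endfacet

endsolid


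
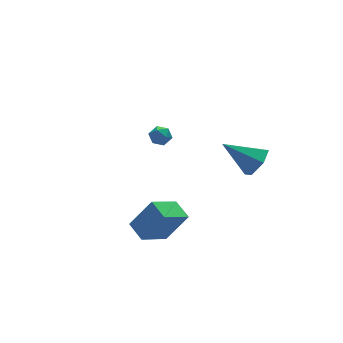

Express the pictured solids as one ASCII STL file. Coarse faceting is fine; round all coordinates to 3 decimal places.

solid 
facet normal -0.533 0.189 -0.825
outer loop
vertex -2.913 -3.321 -3.972
vertex -3.054 -2.212 -3.627
vertex -1.439 -2.869 -4.821
endloop
endfacet
facet normal 0.121 -0.948 -0.295
outer loop
vertex -0.426 -3.228 -3.253
vertex -2.913 -3.321 -3.972
vertex -1.439 -2.869 -4.821
endloop
endfacet
facet normal -0.532 0.190 -0.825
outer loop
vertex -1.439 -2.869 -4.821
vertex -3.054 -2.212 -3.627
vertex -1.579 -1.76 -4.475
endloop
endfacet
facet normal 0.838 0.256 -0.482
outer loop
vertex -1.579 -1.76 -4.475
vertex -0.426 -3.228 -3.253
vertex -1.439 -2.869 -4.821
endloop
endfacet
facet normal -0.838 -0.257 0.482
outer loop
vertex -2.913 -3.321 -3.972
vertex -2.041 -2.571 -2.059
vertex -3.054 -2.212 -3.627
endloop
endfacet
facet normal 0.121 -0.948 -0.295
outer loop
vertex -1.901 -3.68 -2.405
vertex -2.913 -3.321 -3.972
vertex -0.426 -3.228 -3.253
endloop
endfacet
facet normal -0.838 -0.256 0.482
outer loop
vertex -1.901 -3.68 -2.405
vertex -2.041 -2.571 -2.059
vertex -2.913 -3.321 -3.972
endloop
endfacet
facet normal -0.121 0.948 0.295
outer loop
vertex -3.054 -2.212 -3.627
vertex -2.041 -2.571 -2.059
vertex -1.579 -1.76 -4.475
endloop
endfacet
facet normal 0.838 0.257 -0.482
outer loop
vertex -0.567 -2.119 -2.908
vertex -0.426 -3.228 -3.253
vertex -1.579 -1.76 -4.475
endloop
endfacet
facet normal -0.121 0.948 0.295
outer loop
vertex -1.579 -1.76 -4.475
vertex -2.041 -2.571 -2.059
vertex -0.567 -2.119 -2.908
endloop
endfacet
facet normal 0.532 -0.189 0.825
outer loop
vertex -0.567 -2.119 -2.908
vertex -1.901 -3.68 -2.405
vertex -0.426 -3.228 -3.253
endloop
endfacet
facet normal 0.533 -0.190 0.824
outer loop
vertex -2.041 -2.571 -2.059
vertex -1.901 -3.68 -2.405
vertex -0.567 -2.119 -2.908
endloop
endfacet
facet normal 0.687 -0.448 -0.572
outer loop
vertex 3.524 -3.005 0.187
vertex 2.901 -3.69 -0.025
vertex 2.955 -2.913 -0.568
endloop
endfacet
facet normal 0.120 0.992 0.030
outer loop
vertex 3.524 -3.005 0.187
vertex 2.955 -2.913 -0.568
vertex 1.519 -2.79 1.125
endloop
endfacet
facet normal 0.687 -0.448 -0.572
outer loop
vertex 2.955 -2.913 -0.568
vertex 2.901 -3.69 -0.025
vertex 2.332 -3.598 -0.78
endloop
endfacet
facet normal -0.549 0.659 -0.514
outer loop
vertex 2.955 -2.913 -0.568
vertex 2.332 -3.598 -0.78
vertex 1.519 -2.79 1.125
endloop
endfacet
facet normal 0.687 -0.448 -0.572
outer loop
vertex 2.332 -3.598 -0.78
vertex 2.901 -3.69 -0.025
vertex 2.278 -4.375 -0.237
endloop
endfacet
facet normal -0.930 -0.164 -0.327
outer loop
vertex 2.332 -3.598 -0.78
vertex 2.278 -4.375 -0.237
vertex 1.519 -2.79 1.125
endloop
endfacet
facet normal 0.688 -0.449 -0.571
outer loop
vertex 2.278 -4.375 -0.237
vertex 2.901 -3.69 -0.025
vertex 2.846 -4.467 0.519
endloop
endfacet
facet normal -0.641 -0.653 0.402
outer loop
vertex 2.278 -4.375 -0.237
vertex 2.846 -4.467 0.519
vertex 1.519 -2.79 1.125
endloop
endfacet
facet normal 0.688 -0.449 -0.571
outer loop
vertex 2.846 -4.467 0.519
vertex 2.901 -3.69 -0.025
vertex 3.469 -3.782 0.731
endloop
endfacet
facet normal 0.029 -0.319 0.947
outer loop
vertex 2.846 -4.467 0.519
vertex 3.469 -3.782 0.731
vertex 1.519 -2.79 1.125
endloop
endfacet
facet normal 0.688 -0.449 -0.571
outer loop
vertex 3.469 -3.782 0.731
vertex 2.901 -3.69 -0.025
vertex 3.524 -3.005 0.187
endloop
endfacet
facet normal 0.410 0.504 0.761
outer loop
vertex 3.469 -3.782 0.731
vertex 3.524 -3.005 0.187
vertex 1.519 -2.79 1.125
endloop
endfacet
facet normal -0.394 0.898 0.196
outer loop
vertex 0.92 3.666 -2.45
vertex 0.466 3.385 -2.076
vertex 1.032 3.576 -1.814
endloop
endfacet
facet normal 0.308 0.948 0.080
outer loop
vertex 0.92 3.666 -2.45
vertex 1.032 3.576 -1.814
vertex 1.504 3.459 -2.248
endloop
endfacet
facet normal 0.443 0.691 -0.572
outer loop
vertex 0.92 3.666 -2.45
vertex 1.504 3.459 -2.248
vertex 1.23 3.196 -2.778
endloop
endfacet
facet normal -0.178 0.482 -0.858
outer loop
vertex 0.92 3.666 -2.45
vertex 1.23 3.196 -2.778
vertex 0.589 3.15 -2.671
endloop
endfacet
facet normal -0.694 0.609 -0.384
outer loop
vertex 0.92 3.666 -2.45
vertex 0.589 3.15 -2.671
vertex 0.466 3.385 -2.076
endloop
endfacet
facet normal 0.641 0.531 0.554
outer loop
vertex 1.504 3.459 -2.248
vertex 1.032 3.576 -1.814
vertex 1.411 3.05 -1.749
endloop
endfacet
facet normal -0.496 0.450 0.743
outer loop
vertex 1.032 3.576 -1.814
vertex 0.466 3.385 -2.076
vertex 0.77 3.004 -1.642
endloop
endfacet
facet normal -0.980 -0.016 -0.196
outer loop
vertex 0.466 3.385 -2.076
vertex 0.589 3.15 -2.671
vertex 0.496 2.741 -2.172
endloop
endfacet
facet normal -0.145 -0.223 -0.964
outer loop
vertex 0.589 3.15 -2.671
vertex 1.23 3.196 -2.778
vertex 0.968 2.624 -2.606
endloop
endfacet
facet normal 0.858 0.115 -0.500
outer loop
vertex 1.23 3.196 -2.778
vertex 1.504 3.459 -2.248
vertex 1.534 2.815 -2.344
endloop
endfacet
facet normal 0.178 -0.482 0.858
outer loop
vertex 1.08 2.534 -1.97
vertex 1.411 3.05 -1.749
vertex 0.77 3.004 -1.642
endloop
endfacet
facet normal -0.443 -0.691 0.572
outer loop
vertex 1.08 2.534 -1.97
vertex 0.77 3.004 -1.642
vertex 0.496 2.741 -2.172
endloop
endfacet
facet normal -0.308 -0.948 -0.080
outer loop
vertex 1.08 2.534 -1.97
vertex 0.496 2.741 -2.172
vertex 0.968 2.624 -2.606
endloop
endfacet
facet normal 0.394 -0.898 -0.196
outer loop
vertex 1.08 2.534 -1.97
vertex 0.968 2.624 -2.606
vertex 1.534 2.815 -2.344
endloop
endfacet
facet normal 0.694 -0.609 0.384
outer loop
vertex 1.08 2.534 -1.97
vertex 1.534 2.815 -2.344
vertex 1.411 3.05 -1.749
endloop
endfacet
facet normal 0.145 0.223 0.964
outer loop
vertex 0.77 3.004 -1.642
vertex 1.411 3.05 -1.749
vertex 1.032 3.576 -1.814
endloop
endfacet
facet normal -0.858 -0.115 0.500
outer loop
vertex 0.496 2.741 -2.172
vertex 0.77 3.004 -1.642
vertex 0.466 3.385 -2.076
endloop
endfacet
facet normal -0.641 -0.531 -0.554
outer loop
vertex 0.968 2.624 -2.606
vertex 0.496 2.741 -2.172
vertex 0.589 3.15 -2.671
endloop
endfacet
facet normal 0.496 -0.450 -0.743
outer loop
vertex 1.534 2.815 -2.344
vertex 0.968 2.624 -2.606
vertex 1.23 3.196 -2.778
endloop
endfacet
facet normal 0.980 0.016 0.196
outer loop
vertex 1.411 3.05 -1.749
vertex 1.534 2.815 -2.344
vertex 1.504 3.459 -2.248
endloop
endfacet

endsolid


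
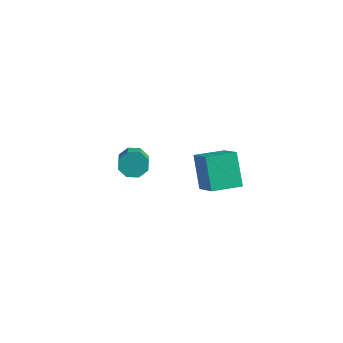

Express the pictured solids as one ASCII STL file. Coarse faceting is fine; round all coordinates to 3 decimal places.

solid 
facet normal -0.470 0.354 0.808
outer loop
vertex 2.501 -4.267 5.389
vertex 3.378 -2.816 5.263
vertex 1.169 -3.556 4.302
endloop
endfacet
facet normal -0.516 -0.853 0.074
outer loop
vertex 2.162 -4.304 2.597
vertex 2.501 -4.267 5.389
vertex 1.169 -3.556 4.302
endloop
endfacet
facet normal -0.470 0.355 0.808
outer loop
vertex 1.169 -3.556 4.302
vertex 3.378 -2.816 5.263
vertex 2.047 -2.105 4.176
endloop
endfacet
facet normal -0.716 0.382 -0.585
outer loop
vertex 2.047 -2.105 4.176
vertex 2.162 -4.304 2.597
vertex 1.169 -3.556 4.302
endloop
endfacet
facet normal 0.716 -0.382 0.584
outer loop
vertex 2.501 -4.267 5.389
vertex 4.371 -3.564 3.558
vertex 3.378 -2.816 5.263
endloop
endfacet
facet normal -0.516 -0.853 0.074
outer loop
vertex 3.493 -5.015 3.684
vertex 2.501 -4.267 5.389
vertex 2.162 -4.304 2.597
endloop
endfacet
facet normal 0.716 -0.382 0.584
outer loop
vertex 3.493 -5.015 3.684
vertex 4.371 -3.564 3.558
vertex 2.501 -4.267 5.389
endloop
endfacet
facet normal 0.516 0.853 -0.074
outer loop
vertex 3.378 -2.816 5.263
vertex 4.371 -3.564 3.558
vertex 2.047 -2.105 4.176
endloop
endfacet
facet normal -0.716 0.382 -0.584
outer loop
vertex 3.039 -2.853 2.471
vertex 2.162 -4.304 2.597
vertex 2.047 -2.105 4.176
endloop
endfacet
facet normal 0.516 0.853 -0.074
outer loop
vertex 2.047 -2.105 4.176
vertex 4.371 -3.564 3.558
vertex 3.039 -2.853 2.471
endloop
endfacet
facet normal 0.471 -0.355 -0.808
outer loop
vertex 3.039 -2.853 2.471
vertex 3.493 -5.015 3.684
vertex 2.162 -4.304 2.597
endloop
endfacet
facet normal 0.470 -0.355 -0.808
outer loop
vertex 4.371 -3.564 3.558
vertex 3.493 -5.015 3.684
vertex 3.039 -2.853 2.471
endloop
endfacet
facet normal -0.546 0.635 -0.546
outer loop
vertex -3.18 -2.838 -0.146
vertex -3.686 -2.679 0.544
vertex -2.957 -2.33 0.222
endloop
endfacet
facet normal 0.768 0.119 -0.629
outer loop
vertex -3.18 -2.838 -0.146
vertex -2.957 -2.33 0.222
vertex -2.149 -4.039 0.886
endloop
endfacet
facet normal 0.767 0.118 -0.630
outer loop
vertex -2.149 -4.039 0.886
vertex -2.957 -2.33 0.222
vertex -1.925 -3.531 1.254
endloop
endfacet
facet normal 0.546 -0.636 0.545
outer loop
vertex -2.149 -4.039 0.886
vertex -1.925 -3.531 1.254
vertex -2.654 -3.881 1.576
endloop
endfacet
facet normal -0.546 0.636 -0.546
outer loop
vertex -2.957 -2.33 0.222
vertex -3.686 -2.679 0.544
vertex -3.161 -2.027 0.779
endloop
endfacet
facet normal 0.780 0.624 -0.054
outer loop
vertex -2.957 -2.33 0.222
vertex -3.161 -2.027 0.779
vertex -1.925 -3.531 1.254
endloop
endfacet
facet normal 0.780 0.624 -0.054
outer loop
vertex -1.925 -3.531 1.254
vertex -3.161 -2.027 0.779
vertex -2.129 -3.228 1.811
endloop
endfacet
facet normal 0.546 -0.636 0.546
outer loop
vertex -1.925 -3.531 1.254
vertex -2.129 -3.228 1.811
vertex -2.654 -3.881 1.576
endloop
endfacet
facet normal -0.546 0.636 -0.546
outer loop
vertex -3.161 -2.027 0.779
vertex -3.686 -2.679 0.544
vertex -3.672 -2.106 1.198
endloop
endfacet
facet normal 0.335 0.763 0.553
outer loop
vertex -3.161 -2.027 0.779
vertex -3.672 -2.106 1.198
vertex -2.129 -3.228 1.811
endloop
endfacet
facet normal 0.335 0.763 0.553
outer loop
vertex -2.129 -3.228 1.811
vertex -3.672 -2.106 1.198
vertex -2.64 -3.307 2.23
endloop
endfacet
facet normal 0.546 -0.635 0.546
outer loop
vertex -2.129 -3.228 1.811
vertex -2.64 -3.307 2.23
vertex -2.654 -3.881 1.576
endloop
endfacet
facet normal -0.546 0.636 -0.545
outer loop
vertex -3.672 -2.106 1.198
vertex -3.686 -2.679 0.544
vertex -4.191 -2.521 1.234
endloop
endfacet
facet normal -0.306 0.455 0.836
outer loop
vertex -3.672 -2.106 1.198
vertex -4.191 -2.521 1.234
vertex -2.64 -3.307 2.23
endloop
endfacet
facet normal -0.306 0.456 0.836
outer loop
vertex -2.64 -3.307 2.23
vertex -4.191 -2.521 1.234
vertex -3.16 -3.722 2.266
endloop
endfacet
facet normal 0.545 -0.636 0.546
outer loop
vertex -2.64 -3.307 2.23
vertex -3.16 -3.722 2.266
vertex -2.654 -3.881 1.576
endloop
endfacet
facet normal -0.546 0.636 -0.545
outer loop
vertex -4.191 -2.521 1.234
vertex -3.686 -2.679 0.544
vertex -4.415 -3.029 0.866
endloop
endfacet
facet normal -0.768 -0.118 0.630
outer loop
vertex -4.191 -2.521 1.234
vertex -4.415 -3.029 0.866
vertex -3.16 -3.722 2.266
endloop
endfacet
facet normal -0.768 -0.119 0.629
outer loop
vertex -3.16 -3.722 2.266
vertex -4.415 -3.029 0.866
vertex -3.383 -4.23 1.898
endloop
endfacet
facet normal 0.546 -0.635 0.546
outer loop
vertex -3.16 -3.722 2.266
vertex -3.383 -4.23 1.898
vertex -2.654 -3.881 1.576
endloop
endfacet
facet normal -0.546 0.636 -0.546
outer loop
vertex -4.415 -3.029 0.866
vertex -3.686 -2.679 0.544
vertex -4.211 -3.332 0.309
endloop
endfacet
facet normal -0.780 -0.624 0.054
outer loop
vertex -4.415 -3.029 0.866
vertex -4.211 -3.332 0.309
vertex -3.383 -4.23 1.898
endloop
endfacet
facet normal -0.780 -0.624 0.054
outer loop
vertex -3.383 -4.23 1.898
vertex -4.211 -3.332 0.309
vertex -3.179 -4.533 1.341
endloop
endfacet
facet normal 0.546 -0.636 0.546
outer loop
vertex -3.383 -4.23 1.898
vertex -3.179 -4.533 1.341
vertex -2.654 -3.881 1.576
endloop
endfacet
facet normal -0.546 0.635 -0.546
outer loop
vertex -4.211 -3.332 0.309
vertex -3.686 -2.679 0.544
vertex -3.7 -3.253 -0.11
endloop
endfacet
facet normal -0.335 -0.763 -0.553
outer loop
vertex -4.211 -3.332 0.309
vertex -3.7 -3.253 -0.11
vertex -3.179 -4.533 1.341
endloop
endfacet
facet normal -0.335 -0.763 -0.553
outer loop
vertex -3.179 -4.533 1.341
vertex -3.7 -3.253 -0.11
vertex -2.668 -4.454 0.922
endloop
endfacet
facet normal 0.546 -0.636 0.546
outer loop
vertex -3.179 -4.533 1.341
vertex -2.668 -4.454 0.922
vertex -2.654 -3.881 1.576
endloop
endfacet
facet normal -0.545 0.636 -0.546
outer loop
vertex -3.7 -3.253 -0.11
vertex -3.686 -2.679 0.544
vertex -3.18 -2.838 -0.146
endloop
endfacet
facet normal 0.306 -0.456 -0.836
outer loop
vertex -3.7 -3.253 -0.11
vertex -3.18 -2.838 -0.146
vertex -2.668 -4.454 0.922
endloop
endfacet
facet normal 0.306 -0.455 -0.836
outer loop
vertex -2.668 -4.454 0.922
vertex -3.18 -2.838 -0.146
vertex -2.149 -4.039 0.886
endloop
endfacet
facet normal 0.546 -0.636 0.545
outer loop
vertex -2.668 -4.454 0.922
vertex -2.149 -4.039 0.886
vertex -2.654 -3.881 1.576
endloop
endfacet

endsolid


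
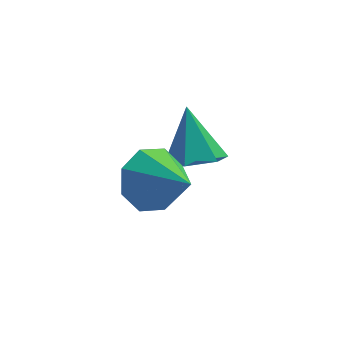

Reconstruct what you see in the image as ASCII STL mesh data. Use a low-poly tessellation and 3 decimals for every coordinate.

solid 
facet normal -0.476 0.706 -0.524
outer loop
vertex 0.962 -3.572 -0.302
vertex 0.789 -3.278 0.251
vertex 1.296 -3.236 -0.153
endloop
endfacet
facet normal 0.723 -0.515 -0.460
outer loop
vertex 0.962 -3.572 -0.302
vertex 1.296 -3.236 -0.153
vertex 1.331 -4.082 0.849
endloop
endfacet
facet normal -0.476 0.706 -0.525
outer loop
vertex 1.296 -3.236 -0.153
vertex 0.789 -3.278 0.251
vertex 1.333 -2.924 0.233
endloop
endfacet
facet normal 0.997 -0.037 -0.066
outer loop
vertex 1.296 -3.236 -0.153
vertex 1.333 -2.924 0.233
vertex 1.331 -4.082 0.849
endloop
endfacet
facet normal -0.476 0.705 -0.526
outer loop
vertex 1.333 -2.924 0.233
vertex 0.789 -3.278 0.251
vertex 1.051 -2.819 0.629
endloop
endfacet
facet normal 0.817 0.270 0.510
outer loop
vertex 1.333 -2.924 0.233
vertex 1.051 -2.819 0.629
vertex 1.331 -4.082 0.849
endloop
endfacet
facet normal -0.476 0.705 -0.526
outer loop
vertex 1.051 -2.819 0.629
vertex 0.789 -3.278 0.251
vertex 0.615 -2.984 0.803
endloop
endfacet
facet normal 0.286 0.226 0.931
outer loop
vertex 1.051 -2.819 0.629
vertex 0.615 -2.984 0.803
vertex 1.331 -4.082 0.849
endloop
endfacet
facet normal -0.475 0.706 -0.526
outer loop
vertex 0.615 -2.984 0.803
vertex 0.789 -3.278 0.251
vertex 0.281 -3.32 0.654
endloop
endfacet
facet normal -0.280 -0.143 0.949
outer loop
vertex 0.615 -2.984 0.803
vertex 0.281 -3.32 0.654
vertex 1.331 -4.082 0.849
endloop
endfacet
facet normal -0.475 0.706 -0.525
outer loop
vertex 0.281 -3.32 0.654
vertex 0.789 -3.278 0.251
vertex 0.244 -3.632 0.268
endloop
endfacet
facet normal -0.554 -0.621 0.555
outer loop
vertex 0.281 -3.32 0.654
vertex 0.244 -3.632 0.268
vertex 1.331 -4.082 0.849
endloop
endfacet
facet normal -0.475 0.706 -0.525
outer loop
vertex 0.244 -3.632 0.268
vertex 0.789 -3.278 0.251
vertex 0.526 -3.737 -0.128
endloop
endfacet
facet normal -0.373 -0.927 -0.020
outer loop
vertex 0.244 -3.632 0.268
vertex 0.526 -3.737 -0.128
vertex 1.331 -4.082 0.849
endloop
endfacet
facet normal -0.476 0.706 -0.524
outer loop
vertex 0.526 -3.737 -0.128
vertex 0.789 -3.278 0.251
vertex 0.962 -3.572 -0.302
endloop
endfacet
facet normal 0.158 -0.883 -0.442
outer loop
vertex 0.526 -3.737 -0.128
vertex 0.962 -3.572 -0.302
vertex 1.331 -4.082 0.849
endloop
endfacet
facet normal 0.070 -0.584 -0.808
outer loop
vertex 2.278 -1.858 -0.636
vertex 1.701 -1.915 -0.645
vertex 1.954 -1.482 -0.936
endloop
endfacet
facet normal 0.729 0.682 0.068
outer loop
vertex 2.278 -1.858 -0.636
vertex 1.954 -1.482 -0.936
vertex 1.619 -1.245 0.285
endloop
endfacet
facet normal 0.070 -0.584 -0.808
outer loop
vertex 1.954 -1.482 -0.936
vertex 1.701 -1.915 -0.645
vertex 1.377 -1.539 -0.945
endloop
endfacet
facet normal -0.093 0.972 -0.214
outer loop
vertex 1.954 -1.482 -0.936
vertex 1.377 -1.539 -0.945
vertex 1.619 -1.245 0.285
endloop
endfacet
facet normal 0.073 -0.583 -0.809
outer loop
vertex 1.377 -1.539 -0.945
vertex 1.701 -1.915 -0.645
vertex 1.124 -1.973 -0.655
endloop
endfacet
facet normal -0.851 0.524 0.042
outer loop
vertex 1.377 -1.539 -0.945
vertex 1.124 -1.973 -0.655
vertex 1.619 -1.245 0.285
endloop
endfacet
facet normal 0.073 -0.583 -0.809
outer loop
vertex 1.124 -1.973 -0.655
vertex 1.701 -1.915 -0.645
vertex 1.448 -2.349 -0.355
endloop
endfacet
facet normal -0.786 -0.214 0.580
outer loop
vertex 1.124 -1.973 -0.655
vertex 1.448 -2.349 -0.355
vertex 1.619 -1.245 0.285
endloop
endfacet
facet normal 0.071 -0.582 -0.810
outer loop
vertex 1.448 -2.349 -0.355
vertex 1.701 -1.915 -0.645
vertex 2.026 -2.291 -0.346
endloop
endfacet
facet normal 0.037 -0.505 0.862
outer loop
vertex 1.448 -2.349 -0.355
vertex 2.026 -2.291 -0.346
vertex 1.619 -1.245 0.285
endloop
endfacet
facet normal 0.070 -0.583 -0.809
outer loop
vertex 2.026 -2.291 -0.346
vertex 1.701 -1.915 -0.645
vertex 2.278 -1.858 -0.636
endloop
endfacet
facet normal 0.794 -0.056 0.606
outer loop
vertex 2.026 -2.291 -0.346
vertex 2.278 -1.858 -0.636
vertex 1.619 -1.245 0.285
endloop
endfacet

endsolid


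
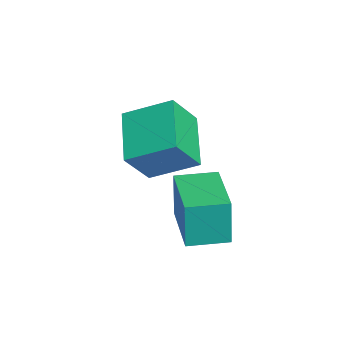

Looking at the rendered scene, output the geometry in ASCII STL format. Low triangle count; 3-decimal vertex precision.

solid 
facet normal -0.916 -0.003 0.402
outer loop
vertex -3.147 -1.276 0.648
vertex -2.791 0.308 1.47
vertex -3.705 -0.493 -0.619
endloop
endfacet
facet normal -0.196 -0.870 -0.452
outer loop
vertex -1.809 -0.488 -1.45
vertex -3.147 -1.276 0.648
vertex -3.705 -0.493 -0.619
endloop
endfacet
facet normal -0.916 -0.003 0.402
outer loop
vertex -3.705 -0.493 -0.619
vertex -2.791 0.308 1.47
vertex -3.349 1.091 0.203
endloop
endfacet
facet normal -0.351 0.492 -0.797
outer loop
vertex -3.349 1.091 0.203
vertex -1.809 -0.488 -1.45
vertex -3.705 -0.493 -0.619
endloop
endfacet
facet normal 0.351 -0.492 0.797
outer loop
vertex -3.147 -1.276 0.648
vertex -0.895 0.313 0.639
vertex -2.791 0.308 1.47
endloop
endfacet
facet normal -0.196 -0.870 -0.452
outer loop
vertex -1.251 -1.271 -0.183
vertex -3.147 -1.276 0.648
vertex -1.809 -0.488 -1.45
endloop
endfacet
facet normal 0.351 -0.492 0.797
outer loop
vertex -1.251 -1.271 -0.183
vertex -0.895 0.313 0.639
vertex -3.147 -1.276 0.648
endloop
endfacet
facet normal 0.196 0.870 0.452
outer loop
vertex -2.791 0.308 1.47
vertex -0.895 0.313 0.639
vertex -3.349 1.091 0.203
endloop
endfacet
facet normal -0.351 0.492 -0.797
outer loop
vertex -1.453 1.096 -0.628
vertex -1.809 -0.488 -1.45
vertex -3.349 1.091 0.203
endloop
endfacet
facet normal 0.196 0.870 0.452
outer loop
vertex -3.349 1.091 0.203
vertex -0.895 0.313 0.639
vertex -1.453 1.096 -0.628
endloop
endfacet
facet normal 0.916 0.003 -0.402
outer loop
vertex -1.453 1.096 -0.628
vertex -1.251 -1.271 -0.183
vertex -1.809 -0.488 -1.45
endloop
endfacet
facet normal 0.916 0.003 -0.402
outer loop
vertex -0.895 0.313 0.639
vertex -1.251 -1.271 -0.183
vertex -1.453 1.096 -0.628
endloop
endfacet
facet normal -0.993 -0.110 -0.043
outer loop
vertex -2.615 0.311 -1.982
vertex -2.775 1.752 -1.972
vertex -2.54 0.332 -3.76
endloop
endfacet
facet normal 0.110 -0.994 -0.007
outer loop
vertex -0.405 0.568 -3.668
vertex -2.615 0.311 -1.982
vertex -2.54 0.332 -3.76
endloop
endfacet
facet normal -0.993 -0.110 -0.043
outer loop
vertex -2.54 0.332 -3.76
vertex -2.775 1.752 -1.972
vertex -2.7 1.773 -3.75
endloop
endfacet
facet normal 0.042 0.012 -0.999
outer loop
vertex -2.7 1.773 -3.75
vertex -0.405 0.568 -3.668
vertex -2.54 0.332 -3.76
endloop
endfacet
facet normal -0.042 -0.012 0.999
outer loop
vertex -2.615 0.311 -1.982
vertex -0.64 1.988 -1.88
vertex -2.775 1.752 -1.972
endloop
endfacet
facet normal 0.110 -0.994 -0.007
outer loop
vertex -0.48 0.547 -1.89
vertex -2.615 0.311 -1.982
vertex -0.405 0.568 -3.668
endloop
endfacet
facet normal -0.042 -0.012 0.999
outer loop
vertex -0.48 0.547 -1.89
vertex -0.64 1.988 -1.88
vertex -2.615 0.311 -1.982
endloop
endfacet
facet normal -0.110 0.994 0.007
outer loop
vertex -2.775 1.752 -1.972
vertex -0.64 1.988 -1.88
vertex -2.7 1.773 -3.75
endloop
endfacet
facet normal 0.042 0.012 -0.999
outer loop
vertex -0.565 2.009 -3.658
vertex -0.405 0.568 -3.668
vertex -2.7 1.773 -3.75
endloop
endfacet
facet normal -0.110 0.994 0.007
outer loop
vertex -2.7 1.773 -3.75
vertex -0.64 1.988 -1.88
vertex -0.565 2.009 -3.658
endloop
endfacet
facet normal 0.993 0.110 0.043
outer loop
vertex -0.565 2.009 -3.658
vertex -0.48 0.547 -1.89
vertex -0.405 0.568 -3.668
endloop
endfacet
facet normal 0.993 0.110 0.043
outer loop
vertex -0.64 1.988 -1.88
vertex -0.48 0.547 -1.89
vertex -0.565 2.009 -3.658
endloop
endfacet

endsolid
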